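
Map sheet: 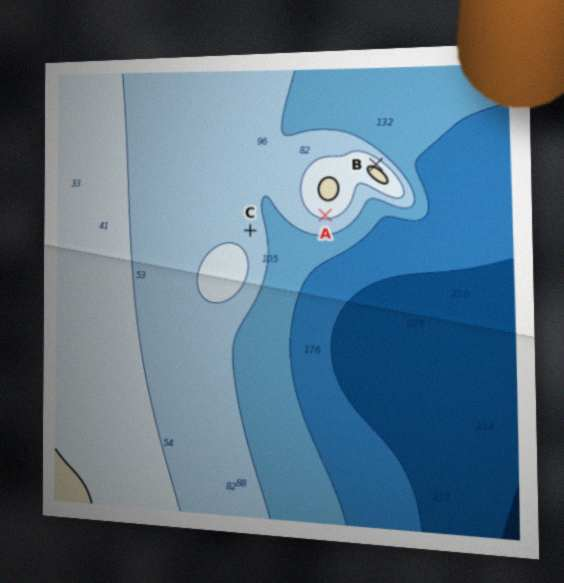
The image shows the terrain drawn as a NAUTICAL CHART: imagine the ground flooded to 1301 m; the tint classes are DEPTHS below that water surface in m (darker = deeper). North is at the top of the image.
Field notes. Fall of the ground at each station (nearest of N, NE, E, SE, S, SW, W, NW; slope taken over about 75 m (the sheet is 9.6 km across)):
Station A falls S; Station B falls NE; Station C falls NE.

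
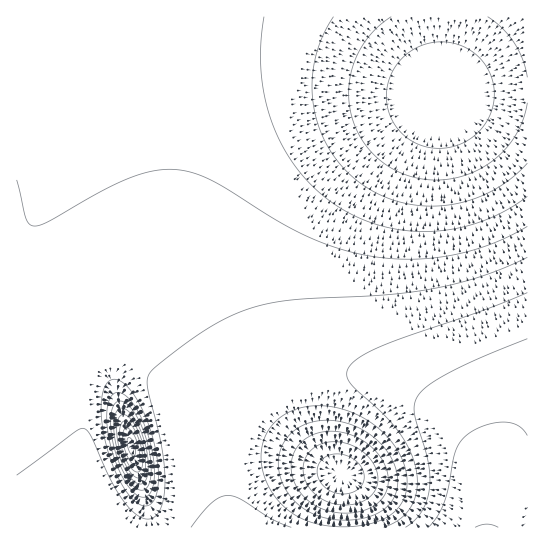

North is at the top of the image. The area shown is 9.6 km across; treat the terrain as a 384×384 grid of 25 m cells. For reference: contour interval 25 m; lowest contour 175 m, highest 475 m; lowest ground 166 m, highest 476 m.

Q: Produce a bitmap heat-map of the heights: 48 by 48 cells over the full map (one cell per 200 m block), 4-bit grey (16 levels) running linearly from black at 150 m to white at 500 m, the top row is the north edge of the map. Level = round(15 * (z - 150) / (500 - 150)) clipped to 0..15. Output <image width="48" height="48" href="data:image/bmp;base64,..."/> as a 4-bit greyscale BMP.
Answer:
<image width="48" height="48" href="data:image/bmp;base64,Qk32BAAAAAAAAHYAAAAoAAAAMAAAADAAAAABAAQAAAAAAIAEAAATCwAAEwsAABAAAAAAAAAAAAAAABEREQAiIiIAMzMzAERERABVVVUAZmZmAHd3dwCIiIgAmZmZAKqqqgC7u7sAzMzMAN3d3QDu7u4A////AKqqqqqqqqqru7u7u7qqmZmaq7zd3u7u7qqqqqqqqZqru7u7u6qZiHeImrvN3e7u7aqqqqqqmImqu7u7uqmHdmZniavM3e7u7aqqqqqqh3mqu7u7qpiHZVVmeKvM3d7u3aqqqqqpZWmqq7u6qph2VVVWeJvM3d3d3aqqqqqoQ2mqqquqqZh2VVVWeKvM3d3d3aqqqqqWMmmqqqqqqZh2ZVVniavM3d3d3aqqqqqVEnmqqqqqqZh3ZmZ4mqvM3d3d3ZqqqqmEFIqqqqqqqpmHd3eJmrzM3d3d3ZmqqqmENYqqqqqqqpmYiIiZq7zM3d3d3ZmZqql1V5qqqqqqqqqZmZmqu7zMzd3d3ZmZmpmGaJqqqqqqqqqqqqqru8zMzM3d3ZmZmZmHiaqqqqqqqqqqqqu7u8zMzMzN3ZmZmZmYmaqqqqqqqqqqqru7u7zMzMzMzJmZmZmZmqqqqqqqqqqqq7u7u7vMzMzMzJmZmZmZmqqqqqqqqqqqq7u7u7u7zMzMzJmZmZmZmaqqqqqqqqqqqru7u7u7u8zMzJmZmZmZmZqqqqqqqqqqqqq7u7u7u7vMzJmZmZmZmZmqqqqqqqqqqqqqq7u7u7u7vJmZmZmZmZmZqqqqqqqqqqqqqqqru7u7u5mZmZmZmZmZmaqqqqqqqqqqqqqqqru7u5mZmZmZmZmZmZmqqqqqqqqqqqqqqqqru5mZmZmZmZmZmZmZmZmZmZmZmaqqqqqqq5mZmZmZmZmZmZmZmZmZmZmZmZmZmaqqqpmZmZmZmZmZmZmZmZmZmZmZmZmZmZmaqpmZmZmZmZmZmZmZmZmZmZmZmIiJmZmZmpmZmZmZmZmZmZmZmZmZmYiIiIiIiIiZmZmZmZmZmZmZmZmZmZmZiIiIiIiIiIiImZmZmZmZmZmZmZmZmZmIiIiId3d3d3iIiJmZmZmZmZmZmZmZmYiIiId3d3d3d3d4iJiImZmZmZmZmZmZmIiIiHd3d2ZmZnd3eJiIiZmZmZmZmZmYiIiId3d2ZmZmZmZnd4iIiImZmZmZmZmIiIiHd3dmZmVVVmZmd4iIiIiJmZmZmYiIiIh3d3ZmZVVVVVVmZ4iIiIiIiJmZiIiIiIh3d2ZmVVVVVVVWZoiIiIiIiIiIiIiIiId3dmZlVVRERFVVZoiIiIiIiIiIiIiIiId3dmZVVURERERVVoiIiIiIiIiIiIiIiHd3ZmVVVERERERFVYiIiIiIiIiIiIiIiHd3ZmVVRERERERFVYiIiIiIiIiIiIiIiHd3ZmVVRERERERFVYiIiIiIiIiIiIiIh3d3ZmVVREREREREVYiIiIiIiIiIiIiIh3d3ZmVVREREREREVYiIiIiIiIiIiIiIh3d3ZmVVRERERERFVYiIiIiIiIiIiIiIh3d3ZmVVVERERERFVYiIiIiIiIiIiIiIh3d3ZmZVVURERERVVYiIiIiIiIiIiIiIh3d3ZmZVVVREREVVVoiIiIiIiIiIiIiIh3d3dmZlVVVVVVVVZoiIiIiIiIiIiIiIh3d3dmZmVVVVVVVVZg=="/>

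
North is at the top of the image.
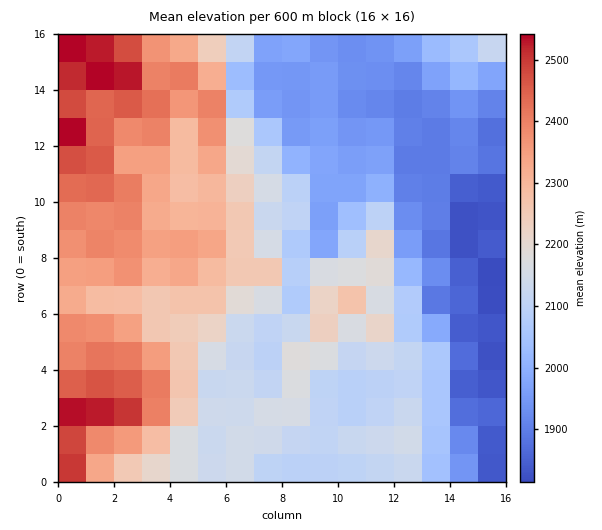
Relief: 1800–2580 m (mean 2150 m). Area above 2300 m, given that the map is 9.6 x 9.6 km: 24.7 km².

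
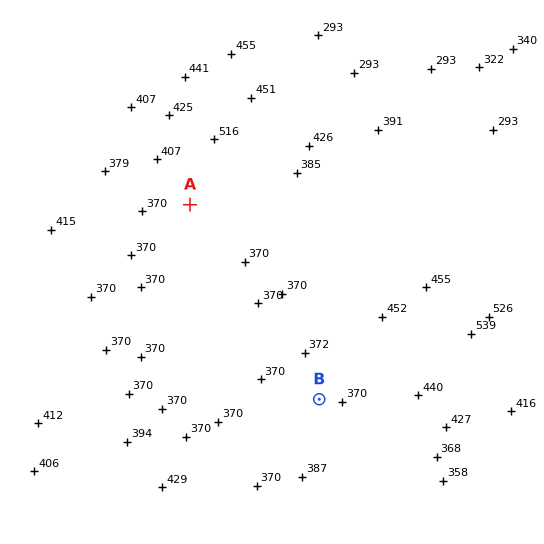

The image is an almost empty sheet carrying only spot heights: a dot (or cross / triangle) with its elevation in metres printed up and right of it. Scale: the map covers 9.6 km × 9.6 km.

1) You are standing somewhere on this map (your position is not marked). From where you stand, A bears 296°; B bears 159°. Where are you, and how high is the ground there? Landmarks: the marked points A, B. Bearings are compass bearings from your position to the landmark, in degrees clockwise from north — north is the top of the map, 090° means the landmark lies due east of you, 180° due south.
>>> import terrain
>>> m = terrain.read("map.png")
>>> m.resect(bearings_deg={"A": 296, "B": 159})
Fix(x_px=257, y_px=237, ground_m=370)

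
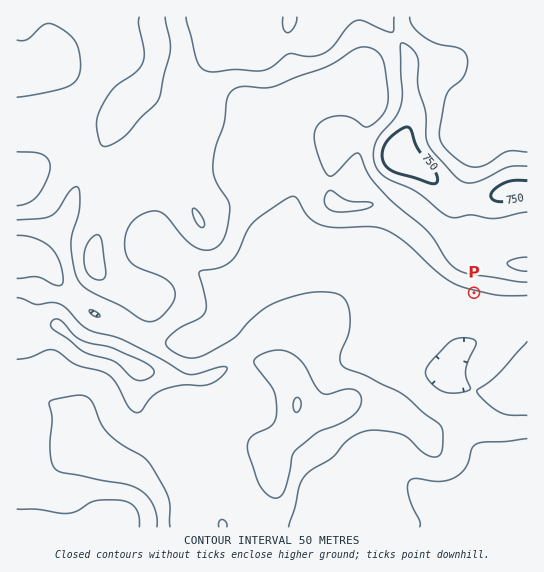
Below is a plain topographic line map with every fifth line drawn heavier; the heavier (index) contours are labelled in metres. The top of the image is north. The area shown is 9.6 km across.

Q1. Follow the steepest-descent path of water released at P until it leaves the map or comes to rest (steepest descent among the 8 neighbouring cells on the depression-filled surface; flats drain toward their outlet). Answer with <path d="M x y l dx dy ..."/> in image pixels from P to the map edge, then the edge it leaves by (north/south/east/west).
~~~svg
<path d="M474 293l0 57-8 16 0 16 8 8 3 1 5 0 1 2 8 0 2 1 34 0"/>
exit: east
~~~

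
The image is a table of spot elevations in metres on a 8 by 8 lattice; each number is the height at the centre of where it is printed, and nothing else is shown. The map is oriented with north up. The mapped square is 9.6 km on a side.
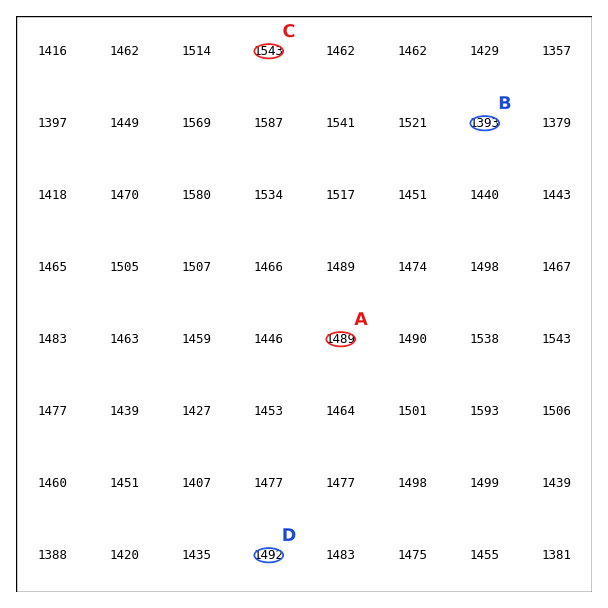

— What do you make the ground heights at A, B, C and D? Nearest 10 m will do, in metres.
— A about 1490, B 1390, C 1540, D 1490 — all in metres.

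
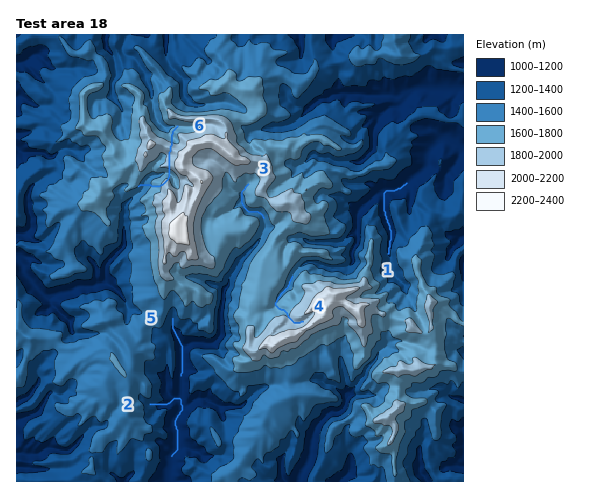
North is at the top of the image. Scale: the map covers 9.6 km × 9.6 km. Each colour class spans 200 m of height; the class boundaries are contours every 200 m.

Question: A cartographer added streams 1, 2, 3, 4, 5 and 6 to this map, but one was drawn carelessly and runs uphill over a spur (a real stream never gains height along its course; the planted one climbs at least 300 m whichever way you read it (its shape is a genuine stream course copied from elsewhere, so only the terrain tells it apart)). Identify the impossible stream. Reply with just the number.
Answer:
6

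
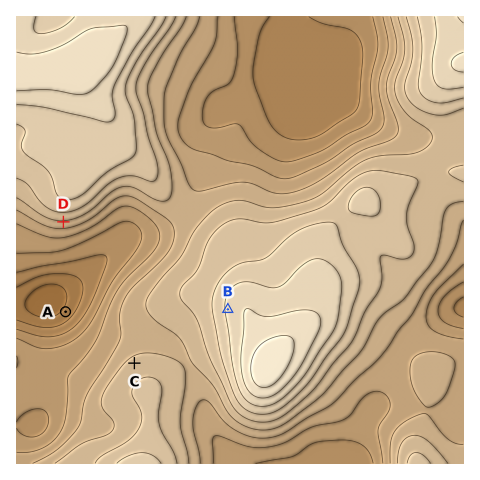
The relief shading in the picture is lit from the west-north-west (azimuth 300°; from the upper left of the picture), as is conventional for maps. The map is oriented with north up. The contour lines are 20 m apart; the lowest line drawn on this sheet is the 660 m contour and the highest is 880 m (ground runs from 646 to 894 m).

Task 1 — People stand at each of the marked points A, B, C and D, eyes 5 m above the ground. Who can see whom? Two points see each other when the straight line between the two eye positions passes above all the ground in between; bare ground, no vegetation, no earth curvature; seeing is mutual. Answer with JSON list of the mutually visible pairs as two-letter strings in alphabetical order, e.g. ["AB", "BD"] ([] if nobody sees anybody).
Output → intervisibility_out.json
["AD", "BC", "BD", "CD"]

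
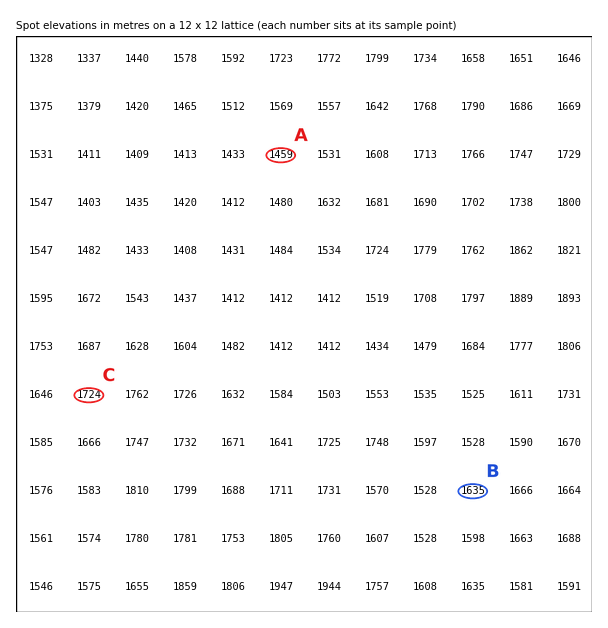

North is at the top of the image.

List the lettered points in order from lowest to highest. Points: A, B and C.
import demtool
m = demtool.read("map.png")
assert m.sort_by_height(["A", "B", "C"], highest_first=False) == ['A', 'B', 'C']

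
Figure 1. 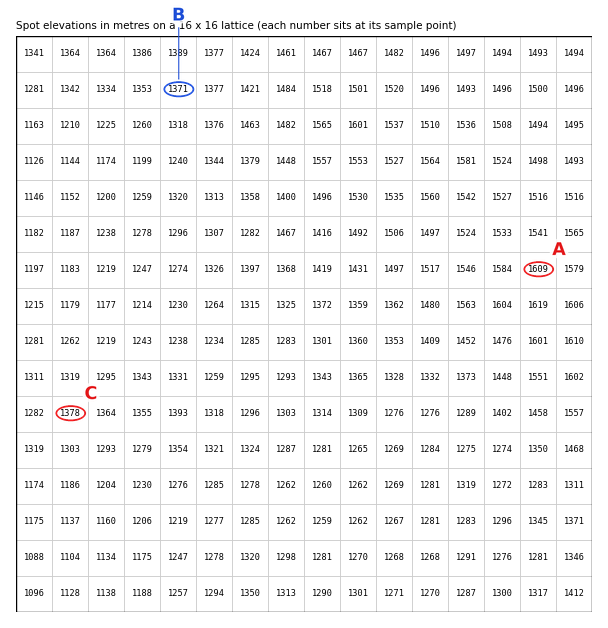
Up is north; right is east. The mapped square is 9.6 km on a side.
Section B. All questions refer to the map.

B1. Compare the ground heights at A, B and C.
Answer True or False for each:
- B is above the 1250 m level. True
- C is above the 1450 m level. False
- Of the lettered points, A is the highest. True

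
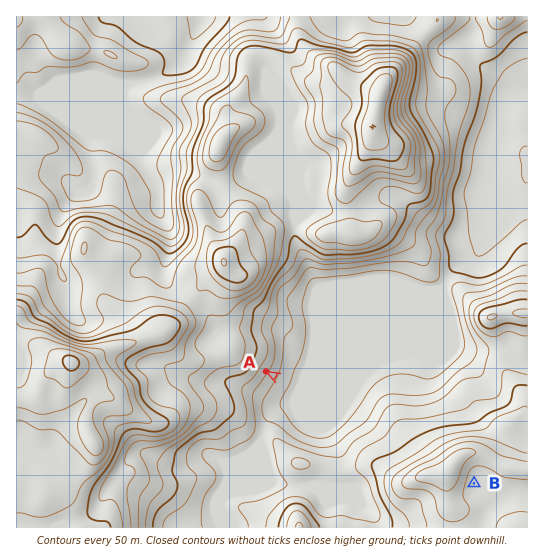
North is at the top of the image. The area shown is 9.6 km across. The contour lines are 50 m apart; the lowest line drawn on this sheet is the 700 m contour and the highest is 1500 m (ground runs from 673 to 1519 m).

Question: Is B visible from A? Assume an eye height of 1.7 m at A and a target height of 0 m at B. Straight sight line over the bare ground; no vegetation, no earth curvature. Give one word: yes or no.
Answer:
no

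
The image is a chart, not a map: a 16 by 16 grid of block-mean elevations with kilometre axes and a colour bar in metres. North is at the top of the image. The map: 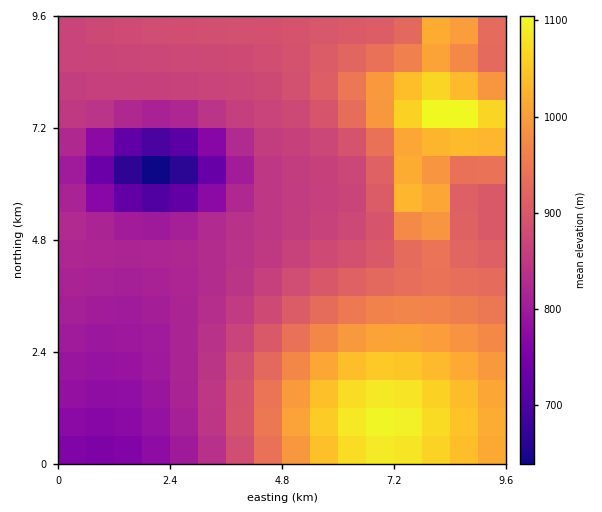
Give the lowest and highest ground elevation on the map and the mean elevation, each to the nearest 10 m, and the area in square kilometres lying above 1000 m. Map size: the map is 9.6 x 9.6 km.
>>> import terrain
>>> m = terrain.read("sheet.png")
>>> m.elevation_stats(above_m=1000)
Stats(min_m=630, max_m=1120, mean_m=900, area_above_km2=16.9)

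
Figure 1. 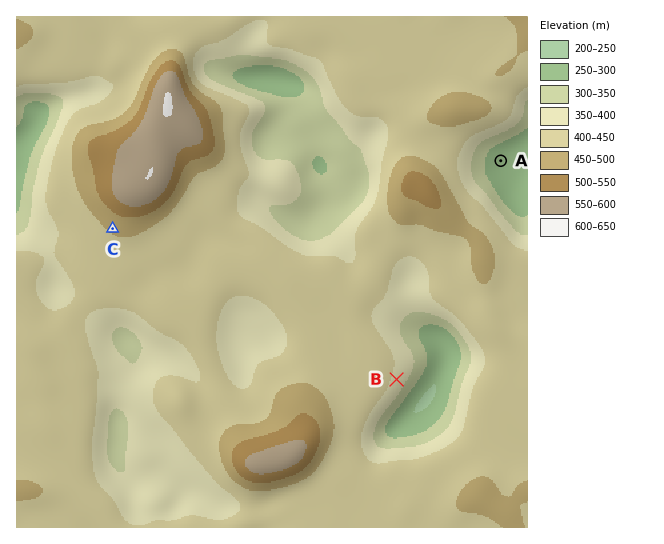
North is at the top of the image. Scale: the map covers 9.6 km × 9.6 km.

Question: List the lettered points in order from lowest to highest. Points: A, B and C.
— A B C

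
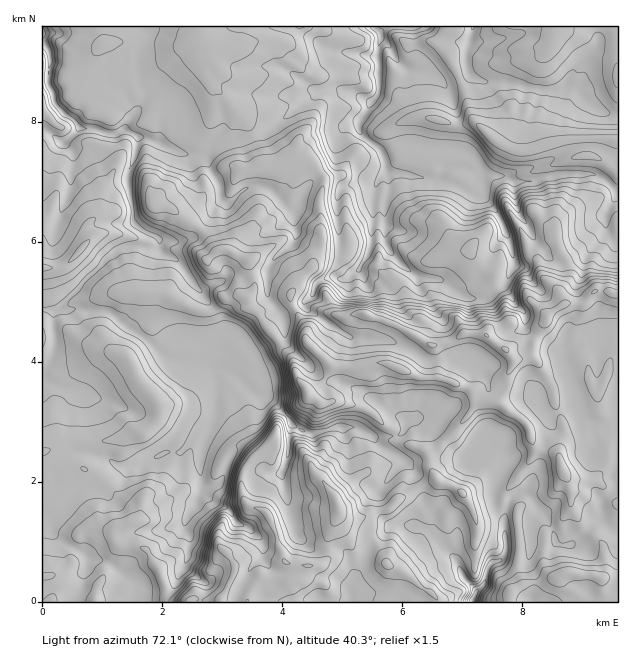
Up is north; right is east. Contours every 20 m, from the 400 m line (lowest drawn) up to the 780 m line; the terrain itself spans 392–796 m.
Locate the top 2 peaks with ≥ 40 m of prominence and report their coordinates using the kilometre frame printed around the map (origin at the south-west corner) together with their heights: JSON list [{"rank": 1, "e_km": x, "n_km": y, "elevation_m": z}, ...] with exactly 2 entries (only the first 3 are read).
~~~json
[{"rank": 1, "e_km": 4.94, "n_km": 1.59, "elevation_m": 796}, {"rank": 2, "e_km": 4.44, "n_km": 3.46, "elevation_m": 778}]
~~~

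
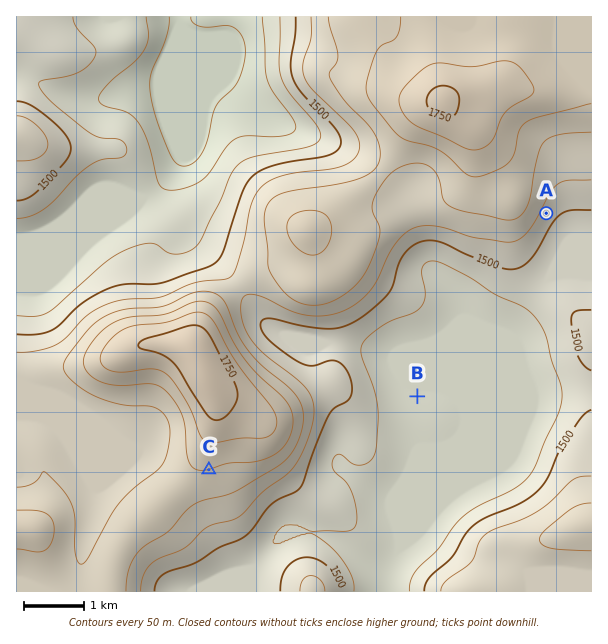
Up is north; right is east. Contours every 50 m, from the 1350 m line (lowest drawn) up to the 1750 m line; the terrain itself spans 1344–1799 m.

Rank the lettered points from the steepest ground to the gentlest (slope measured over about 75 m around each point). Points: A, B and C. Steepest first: A C B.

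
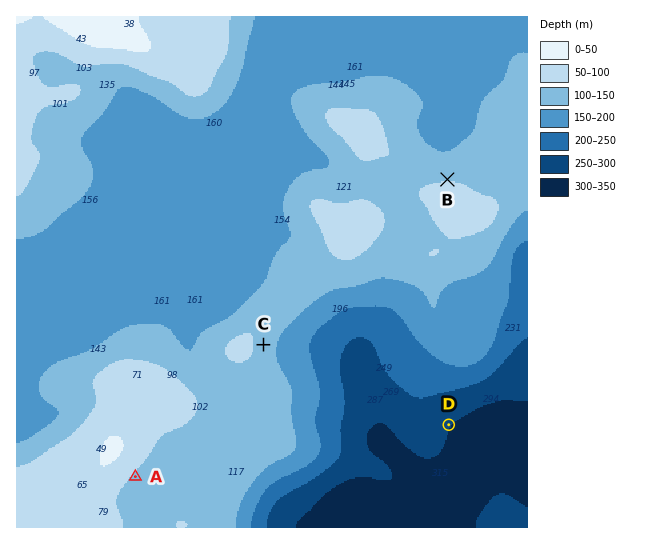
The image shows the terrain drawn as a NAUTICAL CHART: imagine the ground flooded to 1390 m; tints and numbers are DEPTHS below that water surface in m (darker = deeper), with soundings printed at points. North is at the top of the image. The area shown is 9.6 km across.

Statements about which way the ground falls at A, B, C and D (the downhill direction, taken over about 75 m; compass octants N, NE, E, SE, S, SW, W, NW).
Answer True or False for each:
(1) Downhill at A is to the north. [False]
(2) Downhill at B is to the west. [False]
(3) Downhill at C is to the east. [True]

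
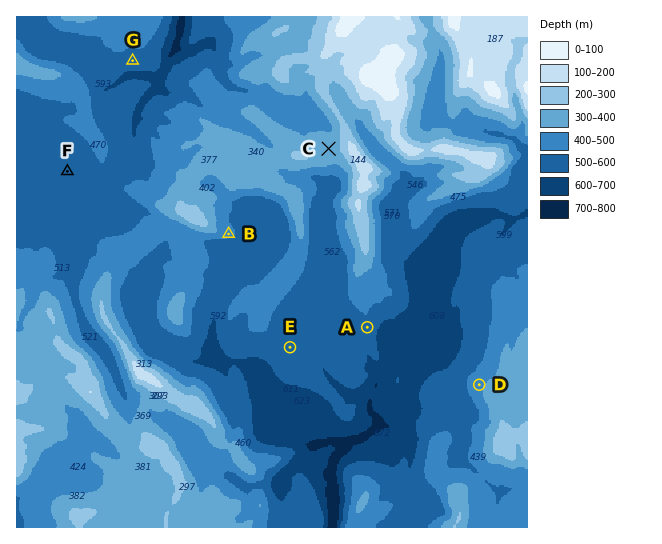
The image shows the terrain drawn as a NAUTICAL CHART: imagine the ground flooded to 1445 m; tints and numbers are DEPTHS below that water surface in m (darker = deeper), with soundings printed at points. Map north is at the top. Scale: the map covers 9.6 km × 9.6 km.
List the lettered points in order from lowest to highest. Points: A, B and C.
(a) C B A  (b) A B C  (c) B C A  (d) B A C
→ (b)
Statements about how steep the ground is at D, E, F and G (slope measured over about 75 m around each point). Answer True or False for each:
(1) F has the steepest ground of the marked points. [False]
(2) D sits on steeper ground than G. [True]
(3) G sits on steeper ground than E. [True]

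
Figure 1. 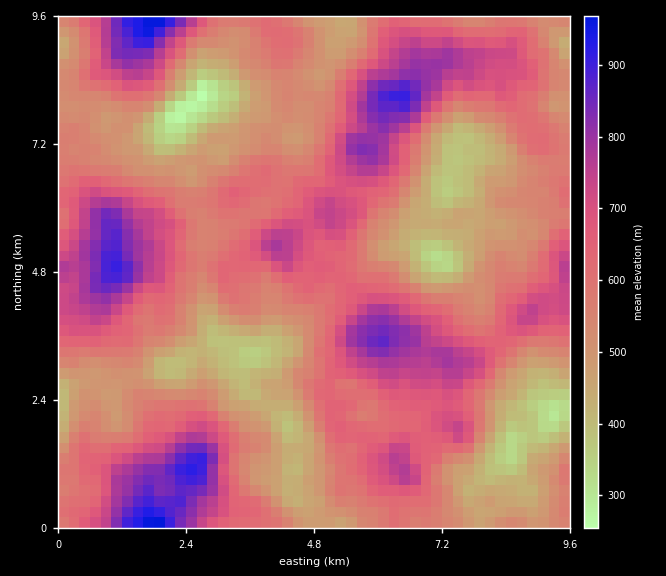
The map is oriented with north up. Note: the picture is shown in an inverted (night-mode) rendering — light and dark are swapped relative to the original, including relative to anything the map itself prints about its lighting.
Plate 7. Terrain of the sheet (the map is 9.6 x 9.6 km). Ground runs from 240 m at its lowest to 990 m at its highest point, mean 600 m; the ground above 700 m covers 19.9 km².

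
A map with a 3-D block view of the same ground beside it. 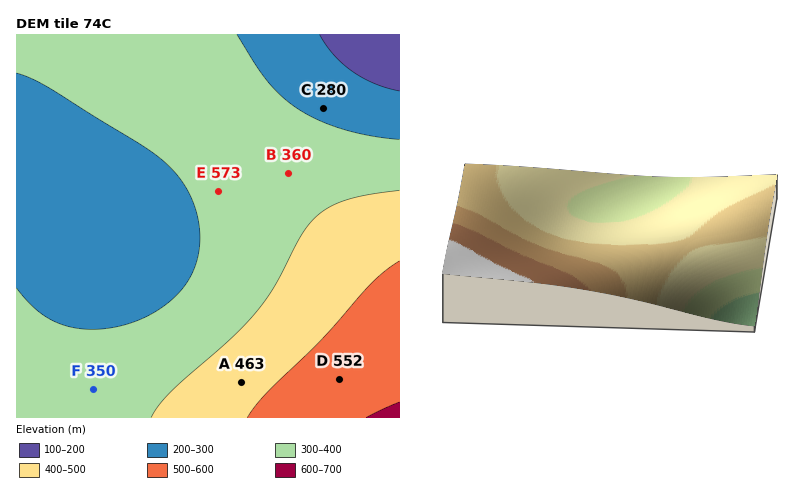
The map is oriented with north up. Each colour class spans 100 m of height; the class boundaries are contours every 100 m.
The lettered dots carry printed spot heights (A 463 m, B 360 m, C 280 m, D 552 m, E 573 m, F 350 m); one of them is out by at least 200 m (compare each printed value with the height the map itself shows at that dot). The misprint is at E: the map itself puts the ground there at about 323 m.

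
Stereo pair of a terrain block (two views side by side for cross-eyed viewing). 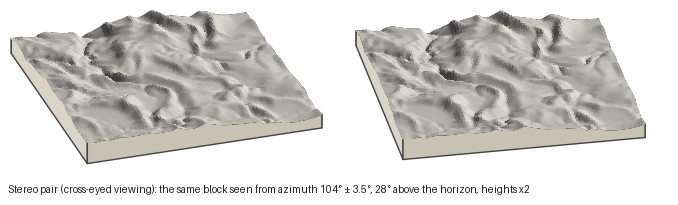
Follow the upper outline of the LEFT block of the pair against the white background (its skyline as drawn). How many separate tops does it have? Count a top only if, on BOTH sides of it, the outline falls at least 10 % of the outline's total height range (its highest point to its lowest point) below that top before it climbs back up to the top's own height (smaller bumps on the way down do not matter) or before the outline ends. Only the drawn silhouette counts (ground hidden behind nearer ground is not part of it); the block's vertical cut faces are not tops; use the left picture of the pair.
1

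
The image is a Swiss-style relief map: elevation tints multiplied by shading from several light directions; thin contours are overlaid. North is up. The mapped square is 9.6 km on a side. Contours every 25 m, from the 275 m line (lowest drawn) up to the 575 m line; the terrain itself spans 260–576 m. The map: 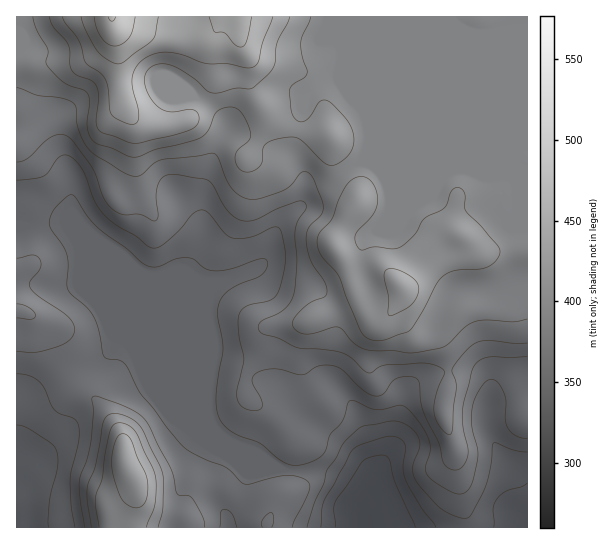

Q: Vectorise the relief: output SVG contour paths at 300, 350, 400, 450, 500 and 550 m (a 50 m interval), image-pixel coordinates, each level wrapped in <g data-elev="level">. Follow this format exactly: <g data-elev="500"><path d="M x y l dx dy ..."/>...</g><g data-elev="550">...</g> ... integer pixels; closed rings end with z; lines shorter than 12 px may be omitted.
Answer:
<g data-elev="300"><path d="M321 527l1-17 2-9 27-50 11-7 29-8 8 2 6 5 1 7-3 17 2 12 16 28 15 20"/><path d="M494 527l-1-20 5-9 8-7 16-4 5-4"/></g><g data-elev="350"><path d="M220 527l1-15 1-2 3-1 7 5 5 13"/><path d="M292 527l17-36 1-5-3-5-10-5-11-1-36 9-5 0-19-17-21-8-15-8-12-10-37-47-16-30-6-4-10-1-5-2-5-27-5-13-7-9-15-13-4-5-1-7 1-20-1-9-4-8-13-20 0-7 3-8 14-15 4-1 3 1 13 19 10 12 30 22 15 14 7 3 9 1 17-8 12-1 7 1 12 10 13 2 15-3 24-9 8 0 1 7-4 8-33 15-7 6-4 8-1 14 5 32-6 37-1 20 4 13 8 10 10 6 23 9 24 19 8 2 8 0 12-4 9-6 4-6 4-14 13-16 5-16 2-2 5 0 14 7 8 2 25-5 5 3 10 11 12 20 1 11-5 19 3 6 7 7 15 9 8 3 5-1 6-4 3-6 6-25 0-9-6-24 1-20 8-17 5-7 4-2 4 1 4 3 6 11 2 8-1 19 3 8 9 7 10 3"/><path d="M17 374l12 2 9 5 7 8 10 21 5 4 13 4 5 6 1 15-9 42 1 25 4 21"/></g><g data-elev="400"><path d="M158 527l5-21 1-25-3-12-22-44-10-8-15-4-7 3-4 6-8 44-7 20-1 15 4 26"/><path d="M17 318l14 1 3-1 2-3-2-4-5-4-12-3"/><path d="M17 162l11-4 16-16 7-5 8-3 7 1 8 7 18 25 11 30 7 10 11 7 18 0 15 7 3-1 1-3-2-20 2-12 4-7 8-4 33 5 6 2 4 5 15 25 7 7 8 3 12-1 26-13 17-6 5 0 3 4 0 4-8 12-3 10 2 32-4 34-3 6-7 7-23 12-2 4 1 5 4 3 15 4 20 10 28 2 17 3 8 5 12 12 6 3 2 0 10-7 8-1 34-2 17 4 5 6-9 22-2 18 5 13 10 9 2-2 1-3 1-23 3-20-4-17 11-16 10-9 9-4 45 2"/></g><g data-elev="450"><path d="M133 507l8 0 4-5 3-9-1-12-16-41-4-5-5-1-4 3-4 8-2 13 0 12 9 28 5 6z"/><path d="M376 341l10-1 24-10 12-19 15-27 8-9 12-5 29-2 7-5 6-6 1-6-2-5-33-36 0-16-4-6-4-1-4 3-8 17-20 11-10 16-13 12-9 3-19-2-12 3-5-5-2-10 19-22 3-7 1-8-2-9-5-8-6-4-8 0-6 3-5 6-7 13-7 20-13 14-2 9 2 9 4 7 16 19 22 54 6 7z"/><path d="M33 17l4 14 11 18 0 4-2 9 1 4 16 16 8 4 12 4 5 4 2 8-3 27 3 8 5 6 18 5 16 8 9 1 17-8 24-5 21-6 8-8 9-18 6-4 10-1 5 2 4 4 8 18 0 8-12 11-3 7 3 10 4 4 5 1 8-2 6-5 2-16 2-4 5-4 8-2 13-2 7 1 7 5 17 18 8 4 5 0 7-4 6-6 4-6 2-11-3-12-8-10-14-15-6-1-4 2-9 15-7 5-6-2-5-7-2-24 4-5 11-7 2-4-5-17-1-13 1-6 9-20"/></g><g data-elev="500"><path d="M62 17l3 6 14 18 7 22 14 10 5 6 3 8 2 22 1 5 7 5 13 5 6-2 2-7-7-28 0-10 4-10 7-8 12-5 14-2 14 3 23 8 20 1 20 4 7-1 5-5 5-20 10-25"/></g><g data-elev="550"><path d="M94 17l3 12 5 9 7 6 6 2 8-3 7-6 3-7 2-13"/></g>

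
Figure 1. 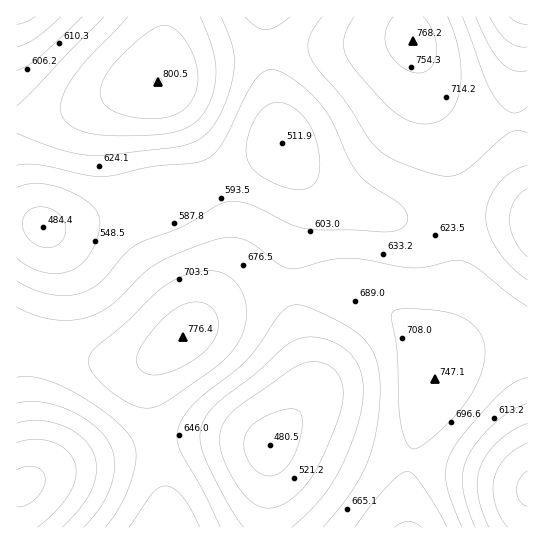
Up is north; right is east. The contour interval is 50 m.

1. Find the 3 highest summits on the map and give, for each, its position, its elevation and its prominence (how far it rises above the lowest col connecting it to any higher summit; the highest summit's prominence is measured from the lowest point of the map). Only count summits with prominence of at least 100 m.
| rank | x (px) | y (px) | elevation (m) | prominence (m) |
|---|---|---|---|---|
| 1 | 158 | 82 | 800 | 362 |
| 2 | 183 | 337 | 776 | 166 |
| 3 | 413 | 41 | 768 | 141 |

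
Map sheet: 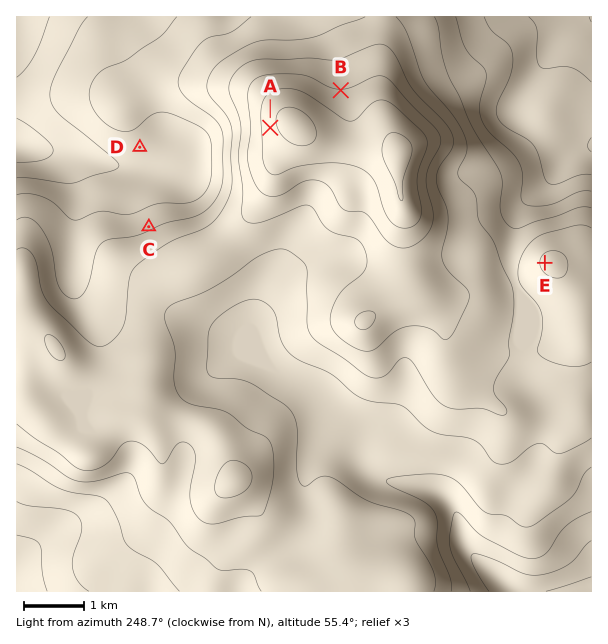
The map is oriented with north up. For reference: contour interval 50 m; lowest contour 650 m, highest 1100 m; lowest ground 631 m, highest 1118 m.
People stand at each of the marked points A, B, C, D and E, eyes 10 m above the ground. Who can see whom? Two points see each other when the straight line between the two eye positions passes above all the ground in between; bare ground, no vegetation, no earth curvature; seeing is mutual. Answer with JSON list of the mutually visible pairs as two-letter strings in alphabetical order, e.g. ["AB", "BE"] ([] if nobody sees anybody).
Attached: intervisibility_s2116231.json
["AC", "AD", "CD"]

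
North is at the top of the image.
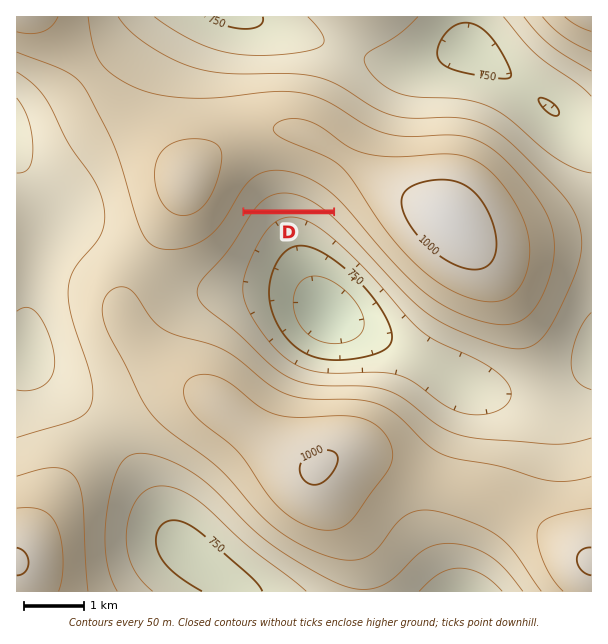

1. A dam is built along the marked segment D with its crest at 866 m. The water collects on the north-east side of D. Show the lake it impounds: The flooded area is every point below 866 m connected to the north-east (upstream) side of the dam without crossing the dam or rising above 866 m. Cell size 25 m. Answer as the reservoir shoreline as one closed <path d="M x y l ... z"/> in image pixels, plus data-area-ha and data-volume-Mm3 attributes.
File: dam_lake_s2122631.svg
<path d="M287 186l-9 0-2 1-4 0-2 1-3 0-1 2-2 0-3 3-1 0-8 8 0 2-5 4 0 2 1 1 82 0 1-1-5-5-2 0-4-5-2 0-3-3-1 0-2-2-1 0-2-1-1 0-2-1-1 0-2-2-1 0-2-2-4 0-2-1-6 0-1-1z" data-area-ha="38" data-volume-Mm3="7.73"/>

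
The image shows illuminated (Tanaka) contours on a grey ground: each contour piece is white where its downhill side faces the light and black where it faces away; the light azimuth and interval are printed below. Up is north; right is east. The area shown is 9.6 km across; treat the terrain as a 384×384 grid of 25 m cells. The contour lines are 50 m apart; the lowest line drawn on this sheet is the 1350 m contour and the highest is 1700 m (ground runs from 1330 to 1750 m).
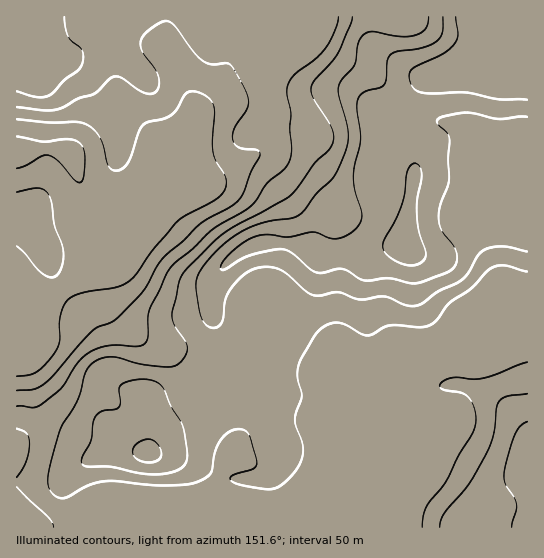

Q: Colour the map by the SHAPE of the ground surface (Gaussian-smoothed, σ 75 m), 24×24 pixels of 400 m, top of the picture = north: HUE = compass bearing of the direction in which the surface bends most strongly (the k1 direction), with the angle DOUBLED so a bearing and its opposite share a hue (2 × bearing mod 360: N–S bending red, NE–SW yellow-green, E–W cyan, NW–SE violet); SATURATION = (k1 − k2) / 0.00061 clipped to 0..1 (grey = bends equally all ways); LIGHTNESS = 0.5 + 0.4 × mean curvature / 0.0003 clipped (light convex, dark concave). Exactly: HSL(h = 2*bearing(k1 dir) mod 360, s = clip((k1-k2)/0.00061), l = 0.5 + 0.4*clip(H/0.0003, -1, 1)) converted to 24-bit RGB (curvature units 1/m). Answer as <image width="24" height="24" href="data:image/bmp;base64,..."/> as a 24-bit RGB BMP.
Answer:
<image width="24" height="24" href="data:image/bmp;base64,Qk32BgAAAAAAADYAAAAoAAAAGAAAABgAAAABABgAAAAAAMAGAAATCwAAEwsAAAAAAAAAAAAAaUdMi3sseMwaW39ogH9+gH12gX5tgX1lgIFigHRXemFGinY+apBAXoNnf4B/gIB/gIB/aWWAMVGJcrDI3cTGlmmlcGqJkJR7VzK20JvF27x/K00cTU4XYU8RZF0PZ3QdXIQ5m1N7aoCphKiymq2PR5N9aIGCf4CAf3+AZm6ESZejP5F5sHdkyF6Ro2R0ipJsMDWdsIu58qzS5GzigzG/0kWSd92Qau3TQOTeP47CdYuzrV+rxZd0XqJ/Rm6Cf3+Af4B/fIB/T39xWXBtT3tio2yFwoKhpIaGLkNndJhtqH6o3JHWfmPr09b42eLyiZDbimCsOFdxc2t+iFmRz9a5go22QEyGe32Af4B/f4B/c3+ATXyDVImQaGyGq2h8xJ6SOHCDZKeKZF6OtZ9zaLSgV6JX2bRqnFqMtlaVSUx8SW1gXJdwr9F2k01icFN1Zn5yfYB+f4B/gH99U31vSmxfXUxZkZhdwsqdjZbuaGjJaUeozrWQindZemZRxN19UVyRrD+auXqYVG2XY5t2rbp3kFaJco+YZX6TboN/f2hli05JiHVDM1MyP29nd8+SicSgfD6kujbGtzSq0512fLZ4fMDZ1uXrcSCfpER3qrWEXGSZgruzn3aXc4Oienumd12ThW6JemKZe368pZnbjJrhQ8jwhci8kI9uM0AhK1dSeFrD4N7t3OTvXbfUrjBZmRqMu42/wqCocoaqj1p5nFlVjaZVX2VSelFdiItZVpV4WKNqTJRVlqxgV39HYnFKl4hjVGpZJ042HXcUW9wE2JwfbA8cbBgVdFszm5Als8kYUXxBfmVypWSCvKB5Skdec1FgrbhrTHVIdG84Yo0zYYNKf3xjS3pPdZJRZmGAU12IZaiGh8BTangzmDOFtGCdm4GrxHSXw+uuLVuVdXWAY2SNyWdihE2DWXF+srV0iD9qnpxPXMxPMH9ueYB+foB/Z4hmcV1vUopdRcGIlrexTlC3PTPBwoDMwFuny5t39vaEJTFEcV5XcU5UuVc1k4BOhkxSl58/Zkd0ysuMpr1HN1QhHG8vcoB4gnpxdl13hLltLLJKPYRKU2hsMjJio1afvILR7Kjr/9PHLVs1K0MwY0FOtoJmuqh1QkCXy5ORQU95y8tiuVxik8WIHap+IEMwhmEza4yjqr2ddad1QGpeQF5AKVZdP7OkfLbAaFPV/8zr/8v1Mj6sL4uol9nKpqjdQUDlyKrUmGjf3O3ro7/u19TtsyfhRixrkpVacZ5of7Nwo4GBWUyEbXR+N3BsI4E1OHEyO3pcX8ik/cz/58z/paz/pqvlZnywPzi9xoDCkIO72Oa1UpWYq0x0piy/jGDdh4zUqLCcd7R3ZXaOd0+KfXuAU3qHW52NM7GIMrSMOJpccI446ms0vDNfyS1iv3xaNSM8o48wgppb7tiIZW5Gb0phhmB1VYCNfIift53GwqqnUkeQlTR0mJA5QIVESJFTUIM+ME4iOUAXTUobwLgnlG9Hj1V/3HmHcBuHttWJV5WE4sODnlJzSmGDlIGYWoaMYYh0nWB+0Z6GcSp5pCOm5baaOcB0SYOAdX1pbD1qa2Q4I5MvSsBYlll7dZBZsk6dqTXP5eW7V2KNzcOZuoSTQ2WYimeTkGlxYnd1TFYXrpMccztUQCdZ9OWvfb5xOldoVXdmRC+GxX6odsRgJVskV1kxgsFVMlJpmEGM78+UX3uJocCBvYaPZEN2e1tllZB5WmSGcXgnd3EROUEVKmVIyfakvVx5bj9ZQYBLHkthebS117PDck60ULKynK5OOSMvSFcx+PaAbqJxd8Niik1ao0iOhV+MnHxOXlc7oVBYfdCJPrrfQufne9N+qB9quqRvWLu5JkdsNY1GqqRPnVtyh1t3k0hZWlCHPKG63vTXn2q6zEgnWj4fZF0kXj4mpoI5ekZAqabw4N3uRlCXQa9caztwrlatxOPHZTmiYzttRIpTWpVWZ6afUFe+lo3YhoXYbOPXqs51nBZp2HCO1oLSenK/bp7Tn7XYeHvZYJpJv61su5PSc5K3O0GHe9WvwLyGhhaQoXSpbLm2ZLixXqOWO6adQJy5tG3EyGdcbz8wWIvDutXsyLX03bbvene9eHeShHSMq7PHfLefXoOmxVuwaI2pX69GXS80dD59kruWeqWkZoeBcn9qVIRLJFU2LkBZ2W+HpNnKY/jWSYCxki6D8ycnvFdPkWNnh3Vsq5tbuaJtTFZoh2NtqHqDrnCaSEugVYysj7GEfnCHeHaAenaAioh6UHl3Fi41o7Us8fw0ZlgYICYNJQ4W46BQu6x5knSmfHul"/>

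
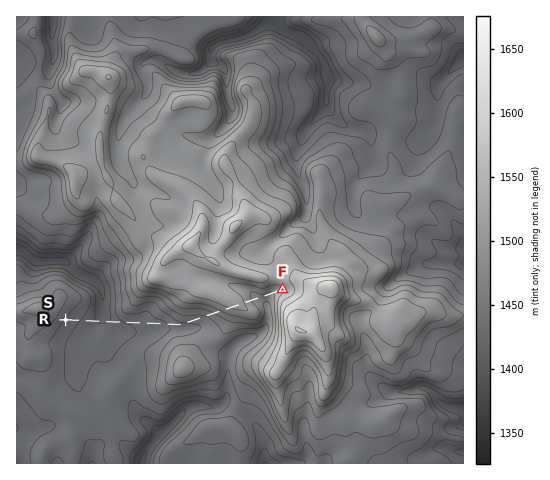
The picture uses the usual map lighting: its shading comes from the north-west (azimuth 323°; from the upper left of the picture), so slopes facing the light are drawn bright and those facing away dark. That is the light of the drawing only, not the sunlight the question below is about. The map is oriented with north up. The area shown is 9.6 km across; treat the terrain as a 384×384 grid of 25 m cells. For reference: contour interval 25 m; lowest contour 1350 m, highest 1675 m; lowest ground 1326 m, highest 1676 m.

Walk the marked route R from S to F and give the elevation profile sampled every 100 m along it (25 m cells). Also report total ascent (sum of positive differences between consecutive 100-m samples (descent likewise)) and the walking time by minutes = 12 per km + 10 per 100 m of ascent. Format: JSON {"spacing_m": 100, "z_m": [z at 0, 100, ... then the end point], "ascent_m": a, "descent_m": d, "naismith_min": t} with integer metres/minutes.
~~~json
{"spacing_m": 100, "z_m": [1448, 1438, 1431, 1426, 1421, 1415, 1405, 1397, 1396, 1398, 1403, 1413, 1422, 1427, 1429, 1431, 1433, 1436, 1439, 1440, 1441, 1445, 1451, 1460, 1466, 1470, 1476, 1483, 1487, 1491, 1497, 1508, 1522, 1538, 1553, 1567, 1577, 1582, 1582, 1576, 1563, 1546, 1537, 1541, 1544, 1545, 1553, 1564, 1571], "ascent_m": 220, "descent_m": 97, "naismith_min": 79}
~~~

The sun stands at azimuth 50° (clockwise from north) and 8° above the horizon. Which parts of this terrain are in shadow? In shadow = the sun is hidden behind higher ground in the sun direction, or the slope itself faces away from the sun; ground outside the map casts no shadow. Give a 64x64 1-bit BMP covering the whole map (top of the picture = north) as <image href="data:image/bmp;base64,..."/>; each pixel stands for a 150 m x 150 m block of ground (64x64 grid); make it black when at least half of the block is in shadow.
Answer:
<image width="64" height="64" href="data:image/bmp;base64,Qk0+AgAAAAAAAD4AAAAoAAAAQAAAAEAAAAABAAEAAAAAAAACAAATCwAAEwsAAAIAAAAAAAAA////AAAAAAAAADAAHwAAAAAAAAAfAAAAAAAAAB4AAAAAAAAAPgAAAAAAAAA+AAAAAAAQAHwAAAAAABAA/AAAAAAAAAH8YAAAAAAAd/xwAAYAAABz+HAADgAAAAP4cAQ4AAAAA/hwDnAAAAAD8HAcIAAAAAFg8DgAAAAAAADwAAAAAAAAMPAAAAAAAAB84AAAAAAAAH5gIAAAAAAA/wAgAAAAADH+AAAAAA4ef94AAAAADn9/HAAAAAAP//wMAAAAAA//AAwAAAAAD/4AYAAAAAAf+AHgAAAAAD/gB4AAAAAA/4AcAAAAAAHuAAAAAAAAf4eAAAAAAAD/A4AAAAAAAPBjAAAAAAAA4DgAAAAAAADAPAAAAAAAAAA8AAAAAAAAAZwAAAAgAAAHjAAAAGAAAAcAAAAAYAAABwAAAABgAAAPAAAAAGAAAP8AAAAA4AAA/wAADADAAAD8AAAIAAAAAOAAAAAAAAAAwAAAAAAAAABAAAAAAAAAAAAAAAAAAAAAAAAAAAAAAAAAAAAAAAAAAAAAAAEAAwAAEAAAA4AGAAAAAAADgAwAAAMAAAMABAAABwAAAwAAAAAGAAADAAQAAAYAAAMADgAABwADhwAOAAAHAAYOABwAAAcAAAgAHAAABgAAAAA48AAGAAAEAPHgAAYAAAYD8MAABgAAAAPgAAAGAAAAAgAAAA=="/>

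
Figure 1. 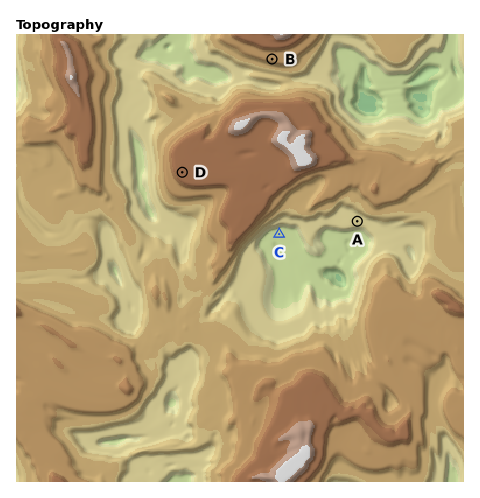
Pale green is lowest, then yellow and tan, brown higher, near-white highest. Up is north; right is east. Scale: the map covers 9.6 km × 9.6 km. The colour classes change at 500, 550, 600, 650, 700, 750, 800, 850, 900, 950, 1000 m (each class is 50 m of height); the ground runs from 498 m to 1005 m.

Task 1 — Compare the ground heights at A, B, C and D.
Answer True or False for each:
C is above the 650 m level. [False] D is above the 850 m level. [True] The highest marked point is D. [True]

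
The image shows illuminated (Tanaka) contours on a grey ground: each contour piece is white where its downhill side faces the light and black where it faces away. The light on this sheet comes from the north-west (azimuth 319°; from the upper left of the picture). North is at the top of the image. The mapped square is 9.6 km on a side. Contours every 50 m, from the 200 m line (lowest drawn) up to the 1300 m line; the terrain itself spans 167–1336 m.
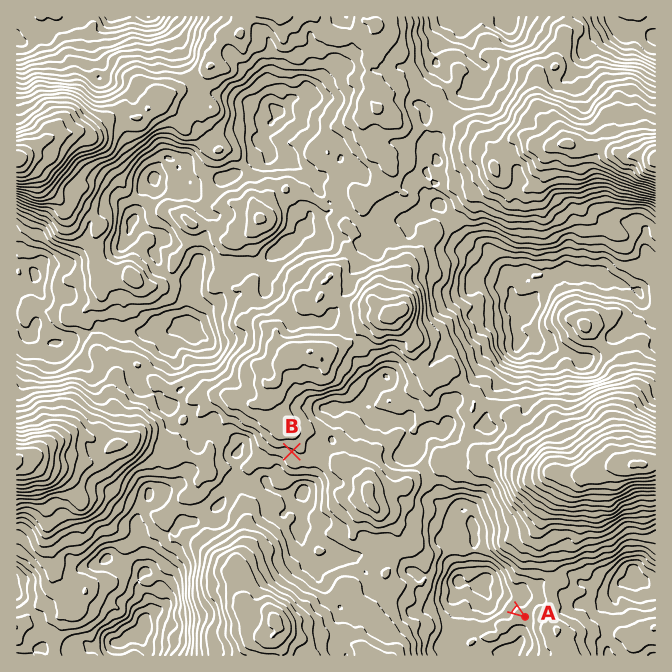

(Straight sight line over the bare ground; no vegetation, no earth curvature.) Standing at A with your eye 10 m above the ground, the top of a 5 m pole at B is out of sight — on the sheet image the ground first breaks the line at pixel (427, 548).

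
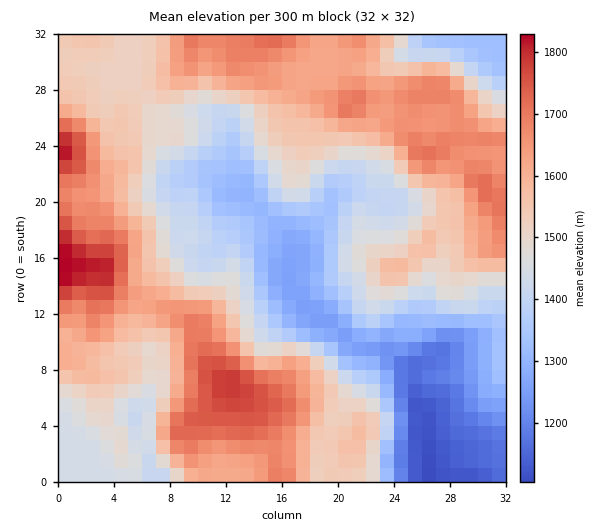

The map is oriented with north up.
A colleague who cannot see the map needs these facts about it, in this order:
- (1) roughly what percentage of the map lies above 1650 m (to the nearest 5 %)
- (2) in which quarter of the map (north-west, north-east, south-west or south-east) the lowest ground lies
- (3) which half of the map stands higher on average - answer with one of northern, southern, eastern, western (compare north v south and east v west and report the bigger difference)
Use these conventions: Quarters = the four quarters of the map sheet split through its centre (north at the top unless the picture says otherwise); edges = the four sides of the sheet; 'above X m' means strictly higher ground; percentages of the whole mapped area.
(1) Ground above 1650 m makes up about 20 % of the sheet.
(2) The lowest point lies in the south-east quarter of the map.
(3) Taken as a whole, the western half is higher than the eastern.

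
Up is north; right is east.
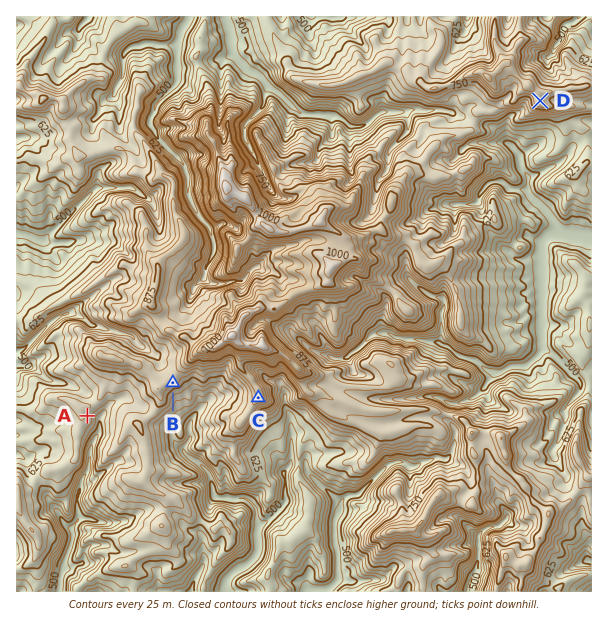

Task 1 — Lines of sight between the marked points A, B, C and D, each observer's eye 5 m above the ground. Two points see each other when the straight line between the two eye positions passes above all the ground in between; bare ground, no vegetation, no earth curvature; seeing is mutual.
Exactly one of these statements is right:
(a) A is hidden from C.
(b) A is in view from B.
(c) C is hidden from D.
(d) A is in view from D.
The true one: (c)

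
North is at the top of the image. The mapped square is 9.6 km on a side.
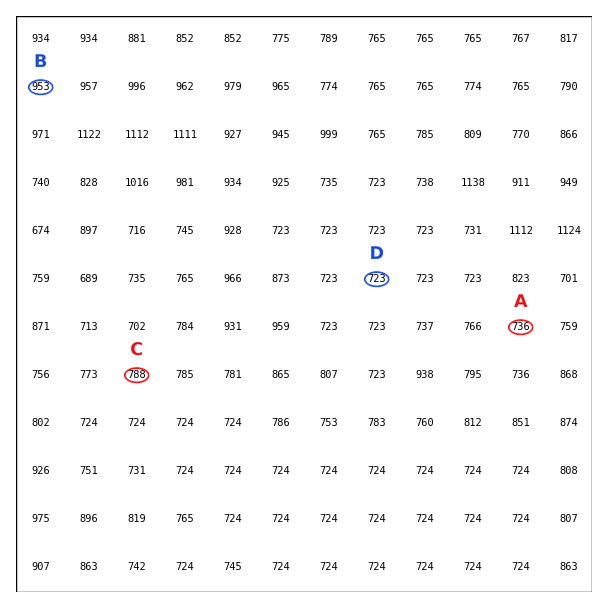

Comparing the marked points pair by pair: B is higher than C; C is higher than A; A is higher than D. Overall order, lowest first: D A C B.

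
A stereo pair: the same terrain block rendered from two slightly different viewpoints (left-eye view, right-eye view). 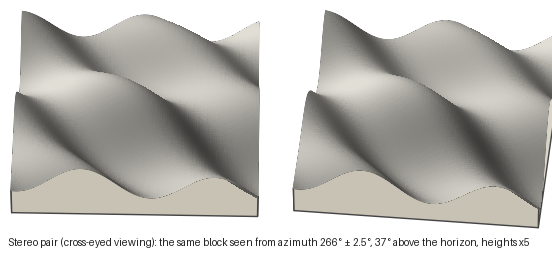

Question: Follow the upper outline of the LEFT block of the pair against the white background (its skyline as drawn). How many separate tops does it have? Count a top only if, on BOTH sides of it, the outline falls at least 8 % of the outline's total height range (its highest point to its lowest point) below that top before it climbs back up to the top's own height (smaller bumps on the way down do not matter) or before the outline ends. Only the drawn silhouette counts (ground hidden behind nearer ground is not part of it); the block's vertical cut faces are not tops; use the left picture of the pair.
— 3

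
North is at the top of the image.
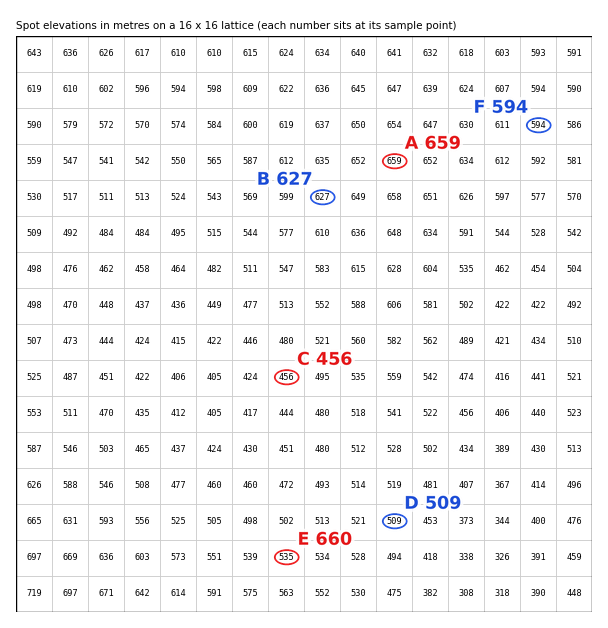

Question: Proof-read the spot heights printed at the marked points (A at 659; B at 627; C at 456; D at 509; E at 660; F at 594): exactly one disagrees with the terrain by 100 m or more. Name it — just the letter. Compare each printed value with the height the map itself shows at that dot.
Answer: E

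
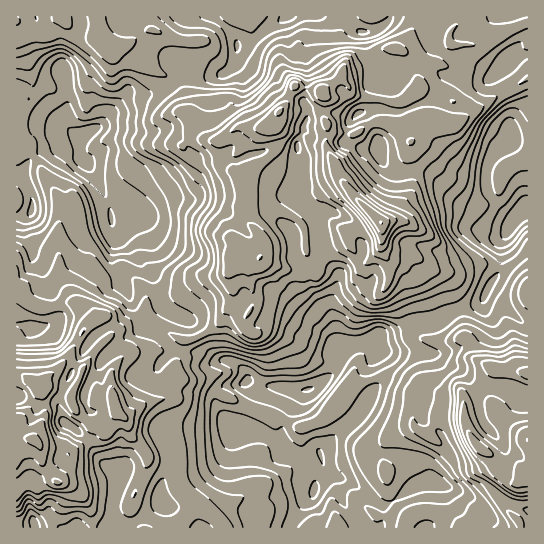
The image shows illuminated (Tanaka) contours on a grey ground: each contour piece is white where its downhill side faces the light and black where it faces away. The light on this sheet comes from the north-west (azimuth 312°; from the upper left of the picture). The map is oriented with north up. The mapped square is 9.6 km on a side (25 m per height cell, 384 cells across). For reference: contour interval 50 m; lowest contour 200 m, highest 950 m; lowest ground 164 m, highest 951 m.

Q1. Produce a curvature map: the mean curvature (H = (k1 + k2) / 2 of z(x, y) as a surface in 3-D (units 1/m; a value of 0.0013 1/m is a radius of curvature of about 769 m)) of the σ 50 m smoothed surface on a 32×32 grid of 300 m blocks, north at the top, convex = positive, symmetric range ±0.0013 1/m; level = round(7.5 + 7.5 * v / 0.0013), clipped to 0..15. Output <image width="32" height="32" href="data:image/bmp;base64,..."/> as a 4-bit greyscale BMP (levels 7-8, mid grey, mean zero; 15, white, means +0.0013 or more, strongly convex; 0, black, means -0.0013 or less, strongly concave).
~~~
<image width="32" height="32" href="data:image/bmp;base64,Qk12AgAAAAAAAHYAAAAoAAAAIAAAACAAAAABAAQAAAAAAAACAAATCwAAEwsAABAAAAAAAAAAAAAAABEREQAiIiIAMzMzAERERABVVVUAZmZmAHd3dwCIiIgAmZmZAKqqqgC7u7sAzMzMAN3d3QDu7u4A////ADKElXeHl8hok6mVl8d4hW8pSdV8RIuHh7YsS2WLl3SRq/vGPkeoeLuGOGWKNTFFnzaZdEemllZ5eIVZqoZJu5ptTlJG5qdViFZ2a4dkg59WvnheXEiZRmdZVXqXjIT1LH4A17oniTZXjdo0mMdaw4mWL0bbmKgou4VtominW4iGP14qxXmHWkZCB+gouF5oUuvDiVRp2boHaXGZp7pnWZuIusDIdoYQWYmZSjR1N96sNA4NWpa4Z9x5o0VVqYpkSUIn5aOKV8fbd4VoBIZKxXV9d5+GhFWJx3dmaqlWVVSGxmyTRpiGSnd3Y4r6h2lijIaIaTtYmqqUeMg7PXqroltUl4i3d5Z9naSXLGxqmZx3d7iWOGVUiYyUl7PWVJmFKWfFs1dlbMpsVYbS2H+RNxURyLN3VYimtYtUFv3JZnlTc8uUdmdCeLZ1Zp9mqFZ3pCu8VoeHdYi2hWj4RIdqk7c+dSemRIe5uIVcxVVnd4O4t1Z1ebvEhlSgb1MmuYhzZ6dmKYh3itucs21PCKd6g2SmRqNnuKhJu/U+E8l8zdQVxYWVSGnJmGf0TJV6dFmudGmUqXRlZmgob8+nRJx3ZM2XMnuJmYczVLg29WZmaIRIdxScmHVXpHfFV/eKqIeIJbyarImLzsJ1moZDfZV4m6SFmWlouEZHljeHhEKYaXae"/>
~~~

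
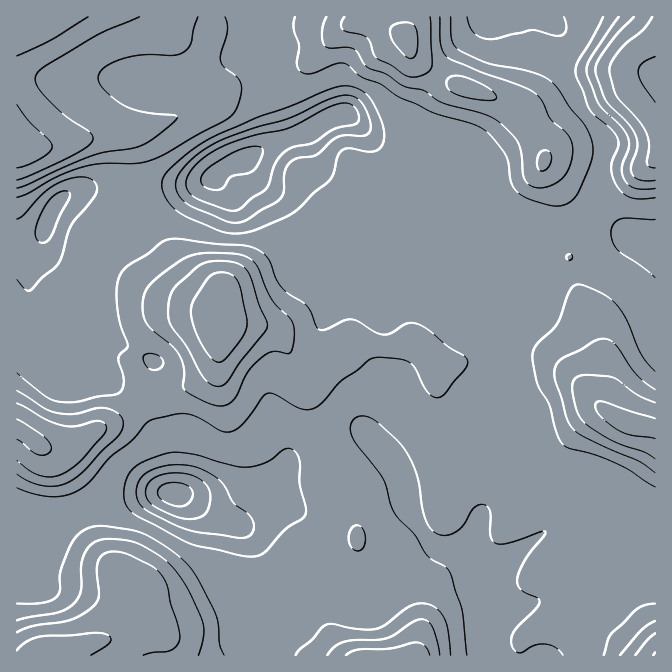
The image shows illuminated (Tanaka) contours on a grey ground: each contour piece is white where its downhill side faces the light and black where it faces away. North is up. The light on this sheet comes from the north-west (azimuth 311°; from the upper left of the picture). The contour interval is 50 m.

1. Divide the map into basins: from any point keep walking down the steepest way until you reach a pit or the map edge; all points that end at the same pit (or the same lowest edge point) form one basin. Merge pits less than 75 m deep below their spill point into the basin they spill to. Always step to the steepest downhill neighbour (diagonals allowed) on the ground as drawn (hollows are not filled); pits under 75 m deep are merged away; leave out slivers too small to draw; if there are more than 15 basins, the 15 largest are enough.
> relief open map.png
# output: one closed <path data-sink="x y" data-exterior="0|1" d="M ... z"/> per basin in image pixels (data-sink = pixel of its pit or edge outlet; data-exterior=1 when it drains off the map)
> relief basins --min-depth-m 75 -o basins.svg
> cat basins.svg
<path data-sink="175 493" data-exterior="0" d="M205 314l-21 2-25 7-15 12-11 22-2 8 10 20 12 10-28 21-28 13-30 20-23-1-22-17-6-1 1 226 639-1-1-227-25-4-20-10-50-50-20-10-46-1-32 10-15 1-5 4-9-15-16-12-9 0-16 5-35-3-7 3-28 25-10 7-7 0-11-13-10-23-9-11-11-5-40-3-5-5z"/><path data-sink="245 158" data-exterior="0" d="M407 16l-245 0-1 12 5 14-2 28-3 7-15 15-12 33-7 6-8 1 6 1 9 12 7 53 5 15 13 25 22 32 18 18 22 12 0 20 3 3 40 3 11 5 9 11 10 23 11 13 7 0 10-7 28-25 7-3 35 3 16-5 9 0 16 12 9 15 5-4 15-1 32-10 38 0 13 3 15 8 50 50 20 10 25 4 1-268-12 6-15 0-34-10-25-3-11 0-14 5-27-45-8-7-22-12-33-10-41-26-5-8-3-13z"/><path data-sink="50 215" data-exterior="0" d="M125 133l-18 0-30 8-37 7-15 0-3-4-6 1 0 283 11 6 13 12 10 3 17 0 10-5 20-15 28-13 28-21-15-15-7-18 13-27 11-11 39-10 20 2 7 4 0-20-22-12-18-18-30-47-10-25-7-53z"/><path data-sink="485 17" data-exterior="1" d="M655 16l-247 0-2 21 3 13 5 8 13 10 28 16 33 10 22 12 8 7 27 45 4-8 35-32 30-22 14-6-7-18 2-9 12-14 21-11z"/>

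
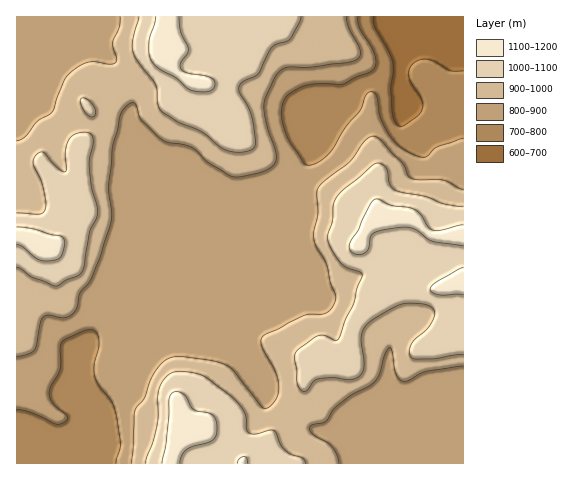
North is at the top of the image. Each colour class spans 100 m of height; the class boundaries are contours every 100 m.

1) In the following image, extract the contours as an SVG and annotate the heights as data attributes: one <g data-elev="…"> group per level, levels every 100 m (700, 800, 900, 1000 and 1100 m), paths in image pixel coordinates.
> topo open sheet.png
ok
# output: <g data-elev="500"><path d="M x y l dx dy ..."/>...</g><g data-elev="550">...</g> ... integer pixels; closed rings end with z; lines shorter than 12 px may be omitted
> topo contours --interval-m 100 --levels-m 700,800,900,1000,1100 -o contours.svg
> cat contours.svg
<g data-elev="700"><path d="M463 71l-12 0-16-9-8-3-7 1-7 3-4 6 0 7 2 7 11 16 0 10-4 7-12 8-4 2-4 0-4-7-2-9-1-22 2-17-1-10-3-8-14-26-2-10"/></g><g data-elev="800"><path d="M17 409l16 4 23 11 5 0 5-3 1-2 0-3-13-11-5-10 1-8 10-18 1-25 3-4 18-8 7-2 5 0 4 5 1 8-5 21 1 12 4 9 13 18 5 16 3 26-4 18"/><path d="M463 139l-25 8-13 10-6 0-9-4-12-8-10-12-8-17-3-20-3-4-4 0-5 4-5 15-14 16-17 26-8 7-7 4-7 1-3-2-14-21-5-11-4-15 2-13 5-9 14-8 14-2 27 0 31-15 2-6-1-8-4-9-11-18-3-11"/></g><g data-elev="900"><path d="M339 463l-2-8-4-7-6-6-14-8-3-3 0-4 3-2 13-4 7-11 5-5 13-10 17-8 7-5 4-7 5-19 5-8 2 1 1 3 4 22 3 5 4 2 6 0 17-10 37-5"/><path d="M17 356l10-2 7-4 3-6 3-22 4-6 5-1 15 3 10-5 3-6 3-14 12-16 9-21 10-34 1-11-4-24 4-39 8-32 5-9 6-4 3 0 7 16 19 19 8 4 15 3 10 3 15 14 22 14 11 1 23-6 9-5 3-7-1-9-8-25-3-17 1-10 9-20 6-7 7-4 27 0 34-5 10-3 2-4 0-6-11-21-3-11"/><path d="M463 189l-19-9-26 0-7-2-3-3-5-11-22-24-7-4-7 3-17 22-27 21-6 10 1 22-4 17 0 7 2 8 11 20 3 17 6 12-2 10-8 8-22 3-38 18-5 5 2 9 11 21 4 11 0 12-4 10-7 6-4 0-29-37-10-7-13-3-28-4-14 1-7 5-7 8-5 10-6 17-9 12-3 53"/><path d="M120 17l-1 10-6 16 4 14-1 5-6 2-20-2-8 3-9 5-9 10-12 32-14 9-13 16-8 4"/></g><g data-elev="1000"><path d="M306 463l-4-5-11-4-7-5-10-18-4-1-15 4-6-1-3-5 0-12-5-10-10-10-22-17-12-5-17-3-6 1-6 3-5 6-4 7-1 9-1 27-11 39"/><path d="M17 267l4 2 11 8 23 9 22-10 5-5 8-40 6-11 2-7-1-7-6-19-2-19 0-9 4-16-2-9-4-2-7 1-6 2-5 4-4 12 2 17-2 4-3-1-6-4-13-15-3 0-4 3-2 4-1 5 10 22 3 15-1 8-2 3-3 2-23-1"/><path d="M463 207l-19-3-18-7-30-7-6-5-4-17-3-3-5-2-6 2-29 25-6 6-3 7-2 18-4 13 0 7 4 9 9 13 7 5 12 4 2 2 0 3-5 11-3 16-8 15-7 20-4 1-10-5-7 1-19 13-3 4-2 4 3 13 0 13 2 5 3 3 5-1 6-8 6-3 15-1 15 2 7-2 5-3 3-7-3-29 4-12 7-7 18-11 10-5 9-1 19 2 5 3 2 5-2 6-4 8-13 12-5 5-2 7 2 6 5 2 17 0 30-5"/><path d="M91 117l3 0 1-2-1-7-6-8-6-2-2 4 2 6 5 6z"/><path d="M139 17l-6 23 0 10 4 11 18 23 3 20 2 6 18 12 24 10 21 16 15 4 14-2 3-3 1-4-4-26-4-11-9-14 0-7 5-4 14-7 14-27 18-8 9-17 2-5"/></g><g data-elev="1100"><path d="M180 463l2-8 5-6 6-3 15-4 6-3 2-5 1-8-1-7-3-4-5-2-14-3-9-14-9-5-4 2-3 5-3 43-4 22"/><path d="M247 463l-1-5-2-1-5 2-2 4"/><path d="M463 267l-28 16-4 3-1 4 3 3 6 2 24-1"/><path d="M17 245l5 2 16 12 10 2 8-1 5-3 4-14-1-5-4-2-10-2-17-5-16-2"/><path d="M463 225l-23 5-7 0-5-3-7-12-5-5-7-3-18-2-15-6-6 5-21 42 1 4 4 3 9 1 5-4 2-13 4-4 9-3 21-3 12 2 11 10 6 2 30 5"/><path d="M156 17l-7 28 0 10 4 8 7 6 16 9 13 11 11 3 10-1 5-6 0-3-2-3-7-3-19-3-6-5 0-6 6-8 1-5-7-16-2-16"/></g>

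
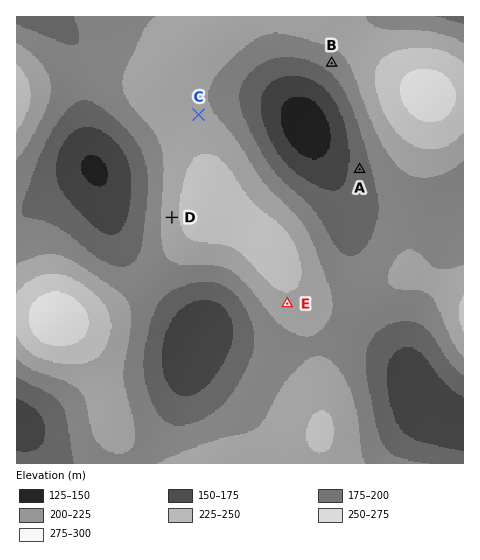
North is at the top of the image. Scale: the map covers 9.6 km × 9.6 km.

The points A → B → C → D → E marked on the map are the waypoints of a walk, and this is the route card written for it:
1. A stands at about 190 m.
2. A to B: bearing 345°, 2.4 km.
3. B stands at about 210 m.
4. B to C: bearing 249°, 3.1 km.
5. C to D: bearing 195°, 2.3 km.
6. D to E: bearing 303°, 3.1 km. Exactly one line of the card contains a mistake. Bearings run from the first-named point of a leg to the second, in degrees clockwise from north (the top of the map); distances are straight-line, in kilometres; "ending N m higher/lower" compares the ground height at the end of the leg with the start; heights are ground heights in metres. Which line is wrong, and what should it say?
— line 6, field bearing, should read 127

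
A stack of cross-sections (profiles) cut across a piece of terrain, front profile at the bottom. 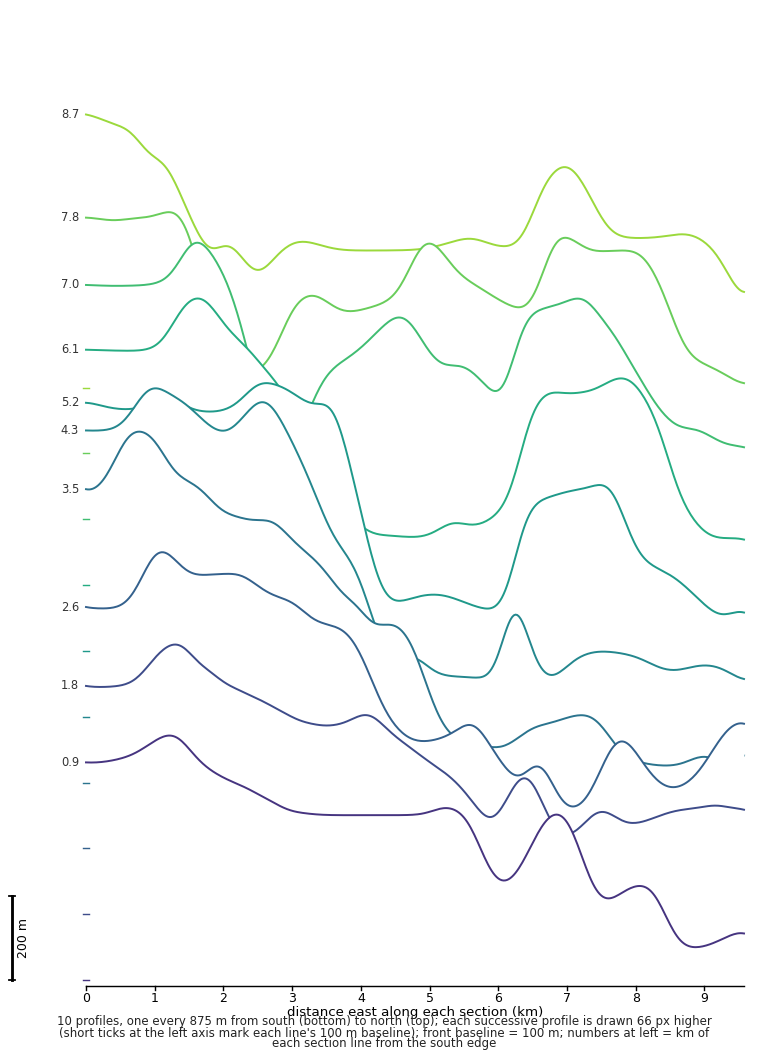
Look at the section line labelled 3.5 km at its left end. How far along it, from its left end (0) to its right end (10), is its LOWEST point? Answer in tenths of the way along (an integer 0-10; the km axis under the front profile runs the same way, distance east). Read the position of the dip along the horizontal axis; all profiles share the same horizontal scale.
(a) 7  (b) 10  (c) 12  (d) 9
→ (d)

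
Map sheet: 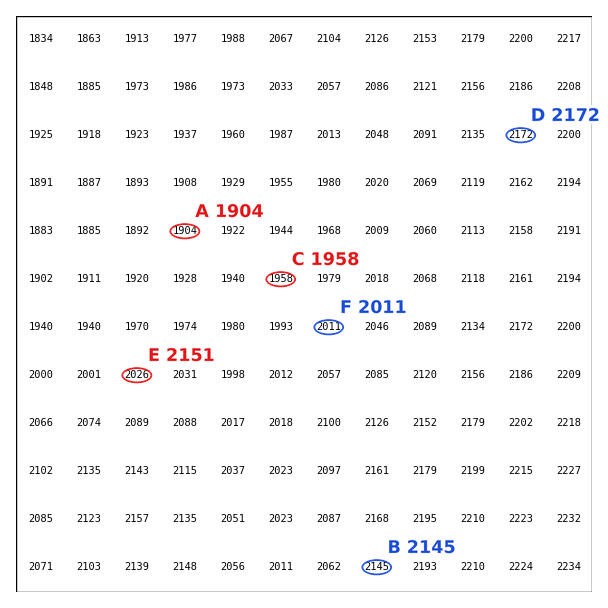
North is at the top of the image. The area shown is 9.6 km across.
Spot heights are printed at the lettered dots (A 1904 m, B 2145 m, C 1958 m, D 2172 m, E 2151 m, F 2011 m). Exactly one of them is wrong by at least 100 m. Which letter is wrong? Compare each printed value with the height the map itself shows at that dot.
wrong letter E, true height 2026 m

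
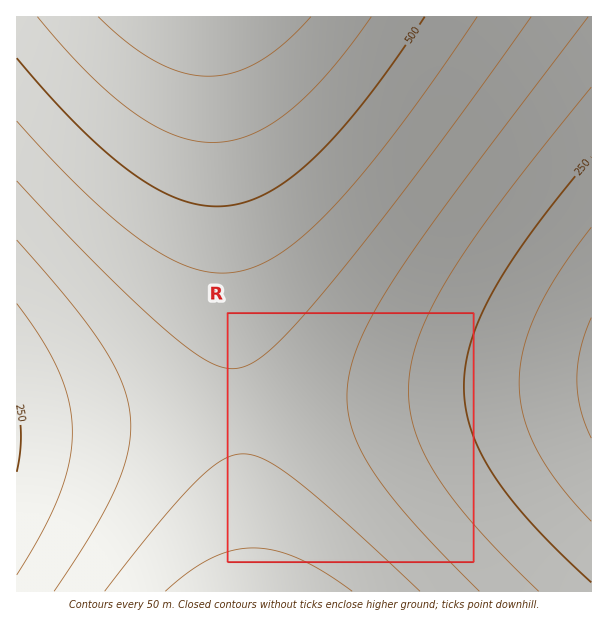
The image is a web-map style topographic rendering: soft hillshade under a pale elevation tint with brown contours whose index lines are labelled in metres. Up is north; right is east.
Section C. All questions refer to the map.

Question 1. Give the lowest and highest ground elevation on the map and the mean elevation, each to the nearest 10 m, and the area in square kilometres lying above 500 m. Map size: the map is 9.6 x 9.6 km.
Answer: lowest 140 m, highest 640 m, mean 390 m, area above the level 14.6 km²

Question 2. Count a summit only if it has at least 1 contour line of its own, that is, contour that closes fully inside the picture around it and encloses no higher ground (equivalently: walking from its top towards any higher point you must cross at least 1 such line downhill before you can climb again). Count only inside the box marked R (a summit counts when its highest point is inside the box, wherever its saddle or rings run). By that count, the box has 0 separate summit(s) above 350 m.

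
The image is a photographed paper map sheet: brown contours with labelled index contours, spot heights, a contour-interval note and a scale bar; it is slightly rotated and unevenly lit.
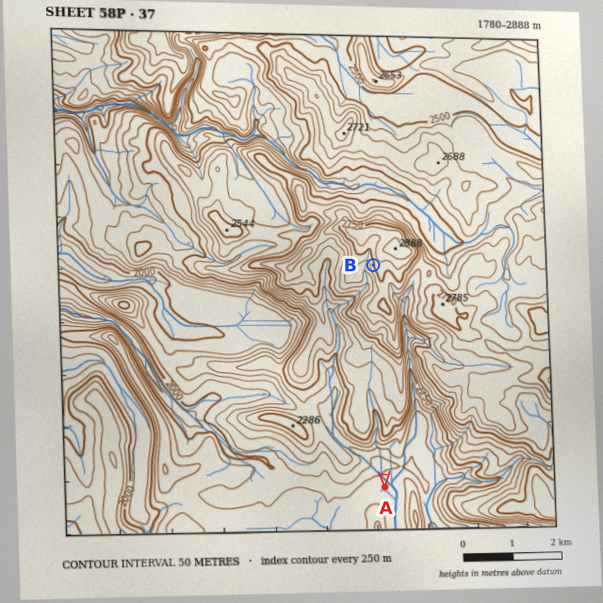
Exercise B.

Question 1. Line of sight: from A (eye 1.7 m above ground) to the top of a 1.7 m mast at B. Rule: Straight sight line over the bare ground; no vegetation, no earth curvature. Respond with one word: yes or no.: no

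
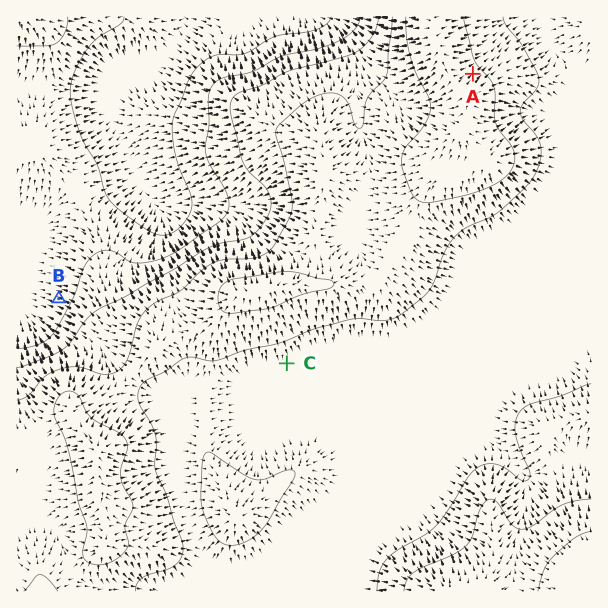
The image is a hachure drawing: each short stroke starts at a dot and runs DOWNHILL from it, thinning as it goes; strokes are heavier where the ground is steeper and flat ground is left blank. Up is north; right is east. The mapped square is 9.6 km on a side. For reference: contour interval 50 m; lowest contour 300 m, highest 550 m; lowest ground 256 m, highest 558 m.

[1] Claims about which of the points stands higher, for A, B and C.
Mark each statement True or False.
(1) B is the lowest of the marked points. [True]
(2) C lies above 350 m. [True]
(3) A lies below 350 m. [False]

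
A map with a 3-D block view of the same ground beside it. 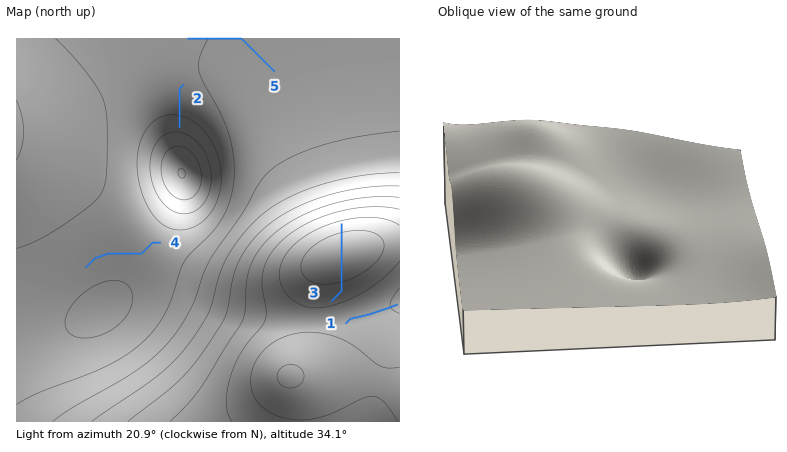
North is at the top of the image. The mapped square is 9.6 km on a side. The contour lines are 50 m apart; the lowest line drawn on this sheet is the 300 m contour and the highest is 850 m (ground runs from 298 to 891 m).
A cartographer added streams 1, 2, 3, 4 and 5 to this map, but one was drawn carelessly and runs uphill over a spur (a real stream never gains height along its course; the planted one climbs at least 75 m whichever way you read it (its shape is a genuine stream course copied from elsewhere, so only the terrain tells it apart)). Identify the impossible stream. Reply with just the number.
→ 3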